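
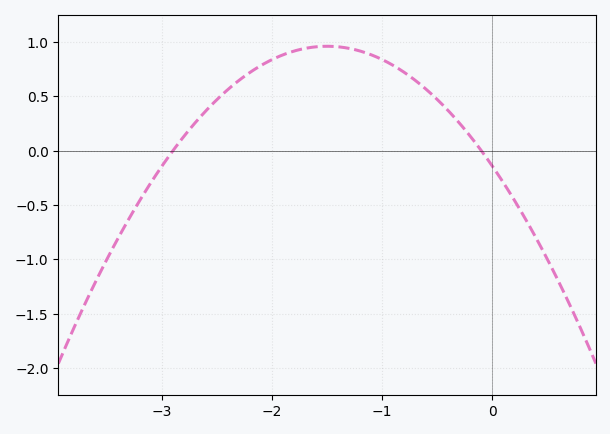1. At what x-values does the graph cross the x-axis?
-2.9, -0.1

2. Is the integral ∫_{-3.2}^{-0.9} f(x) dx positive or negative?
positive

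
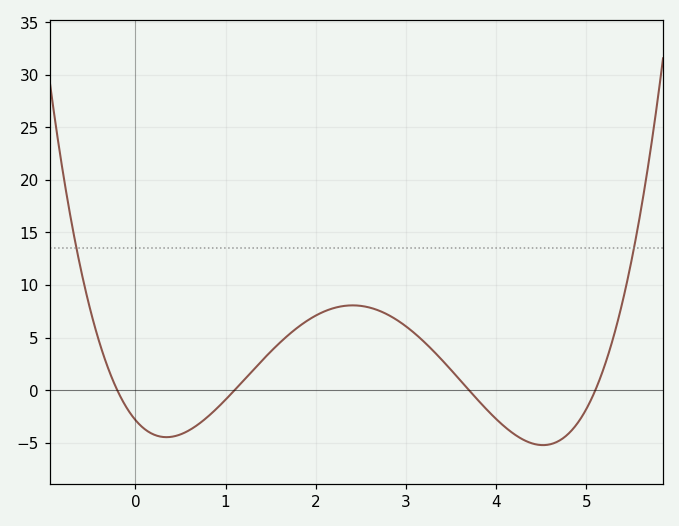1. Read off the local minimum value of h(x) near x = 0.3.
-4.5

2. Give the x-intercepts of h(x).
-0.2, 1.1, 3.7, 5.1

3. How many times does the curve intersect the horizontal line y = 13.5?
2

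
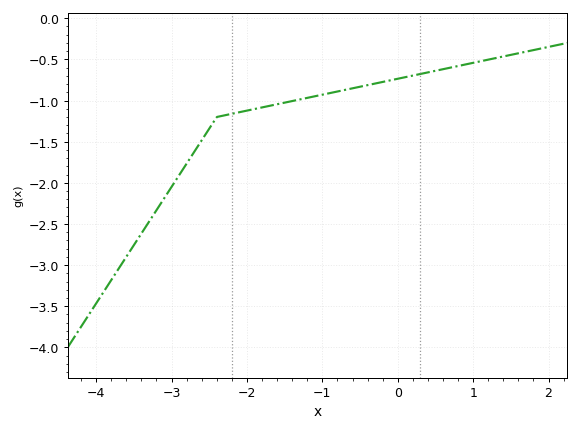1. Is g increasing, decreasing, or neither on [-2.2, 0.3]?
increasing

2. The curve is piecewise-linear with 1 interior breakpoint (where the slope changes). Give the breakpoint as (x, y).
(-2.4, -1.2)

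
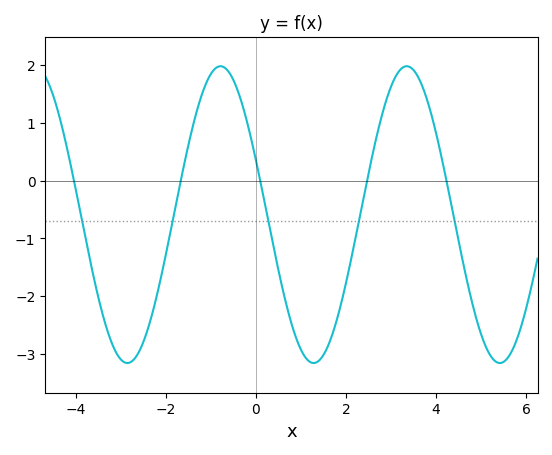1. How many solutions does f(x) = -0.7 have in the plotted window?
5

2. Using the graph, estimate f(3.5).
1.9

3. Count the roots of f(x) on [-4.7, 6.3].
5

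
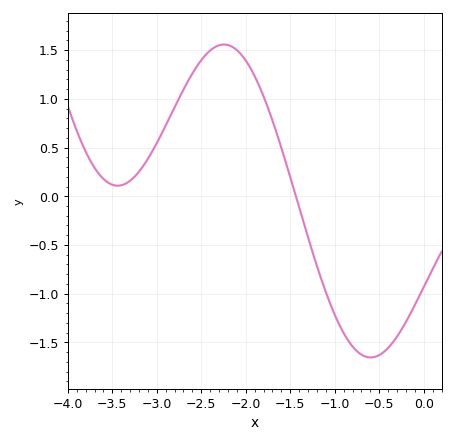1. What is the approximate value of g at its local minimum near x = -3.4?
0.108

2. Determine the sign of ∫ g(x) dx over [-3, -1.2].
positive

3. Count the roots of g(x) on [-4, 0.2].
1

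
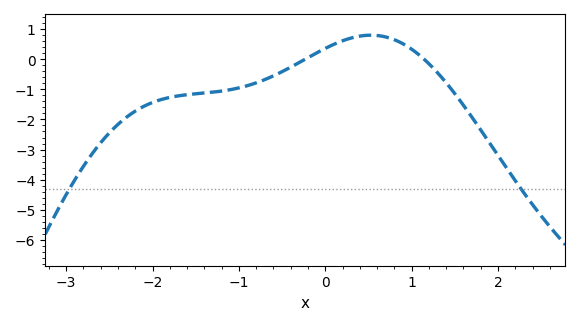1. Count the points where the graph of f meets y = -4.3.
2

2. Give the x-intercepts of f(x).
-0.235, 1.14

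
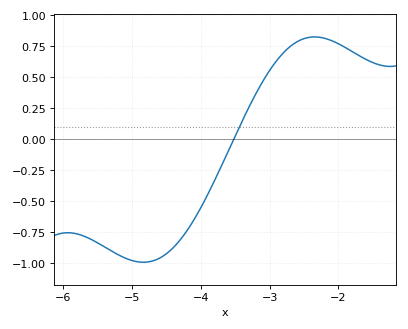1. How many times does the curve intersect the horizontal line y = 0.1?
1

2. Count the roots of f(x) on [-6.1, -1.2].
1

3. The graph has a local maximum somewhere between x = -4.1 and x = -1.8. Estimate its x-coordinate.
-2.3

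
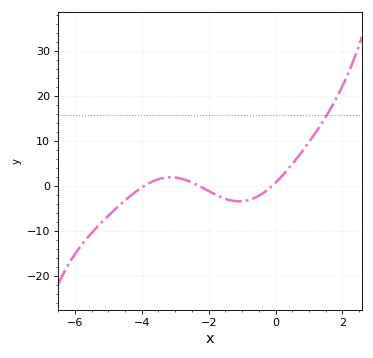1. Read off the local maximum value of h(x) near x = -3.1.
2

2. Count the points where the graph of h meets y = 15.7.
1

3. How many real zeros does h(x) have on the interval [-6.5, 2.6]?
3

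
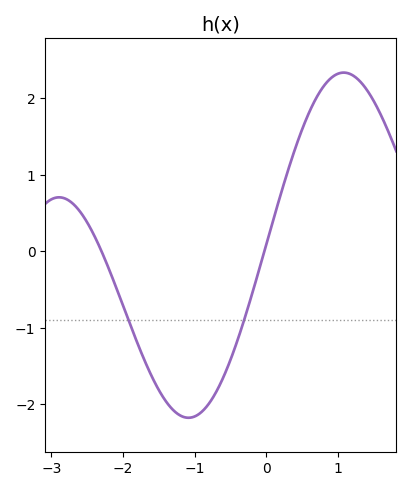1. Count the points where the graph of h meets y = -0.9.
2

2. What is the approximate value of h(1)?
2.3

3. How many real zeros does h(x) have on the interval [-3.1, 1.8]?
2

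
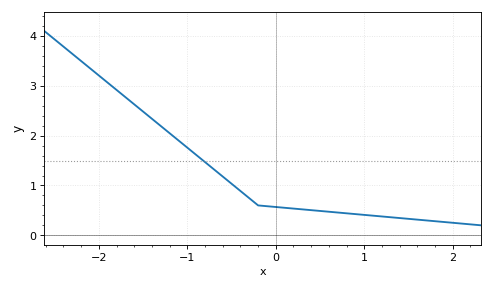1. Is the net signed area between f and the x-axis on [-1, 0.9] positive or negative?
positive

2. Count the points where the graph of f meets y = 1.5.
1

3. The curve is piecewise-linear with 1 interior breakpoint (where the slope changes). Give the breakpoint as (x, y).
(-0.2, 0.6)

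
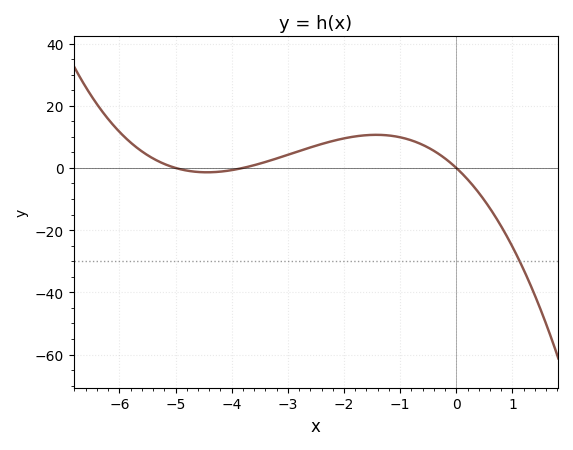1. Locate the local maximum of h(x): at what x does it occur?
-1.42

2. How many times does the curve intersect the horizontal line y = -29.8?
1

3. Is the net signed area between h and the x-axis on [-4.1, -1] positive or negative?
positive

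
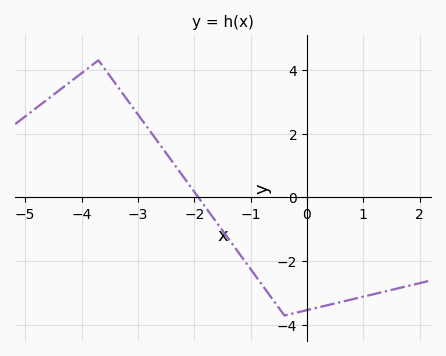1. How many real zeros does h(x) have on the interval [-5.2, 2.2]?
1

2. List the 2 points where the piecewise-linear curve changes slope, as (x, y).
(-3.7, 4.3); (-0.4, -3.7)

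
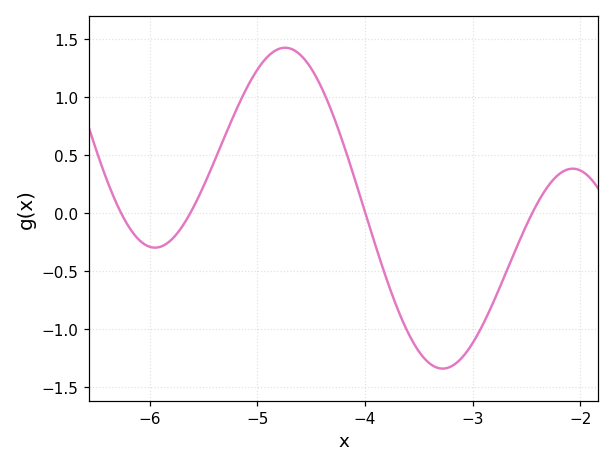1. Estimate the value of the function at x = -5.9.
-0.289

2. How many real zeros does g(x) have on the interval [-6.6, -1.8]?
4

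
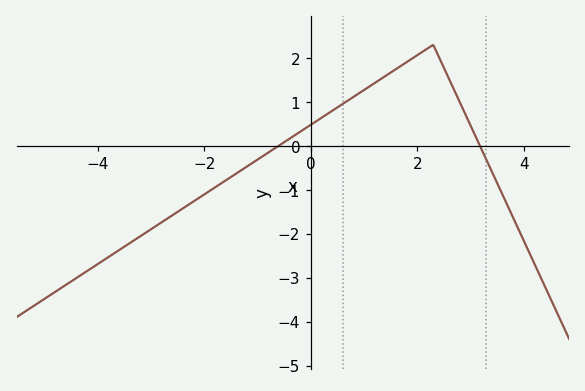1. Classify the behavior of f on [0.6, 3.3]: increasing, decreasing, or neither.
neither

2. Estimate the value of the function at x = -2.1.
-1.18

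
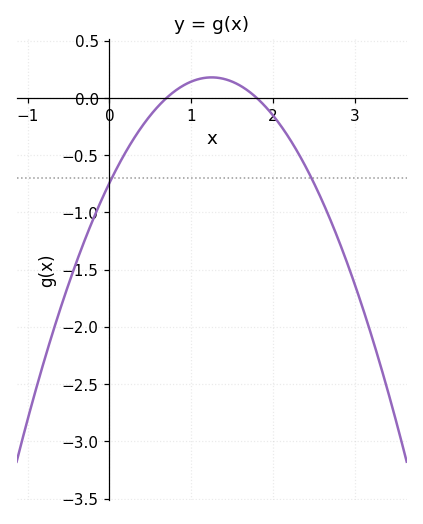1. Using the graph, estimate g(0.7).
0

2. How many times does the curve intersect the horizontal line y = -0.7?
2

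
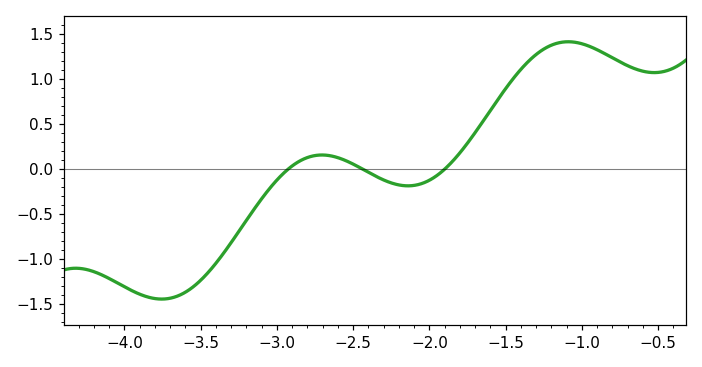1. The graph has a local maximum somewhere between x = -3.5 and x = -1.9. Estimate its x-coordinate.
-2.7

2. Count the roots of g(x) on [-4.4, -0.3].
3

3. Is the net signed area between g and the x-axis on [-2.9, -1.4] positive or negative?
positive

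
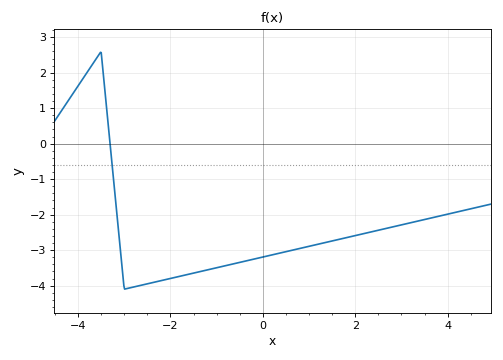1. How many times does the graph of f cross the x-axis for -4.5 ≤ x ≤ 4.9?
1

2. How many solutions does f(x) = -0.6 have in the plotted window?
1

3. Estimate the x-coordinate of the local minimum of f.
-3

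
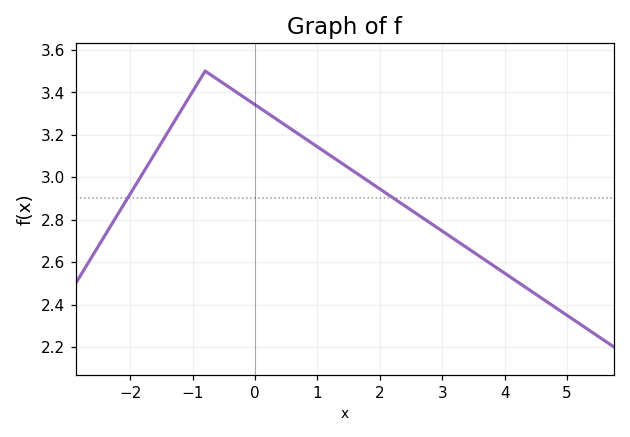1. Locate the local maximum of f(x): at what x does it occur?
-0.8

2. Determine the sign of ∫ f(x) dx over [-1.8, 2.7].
positive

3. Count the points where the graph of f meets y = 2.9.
2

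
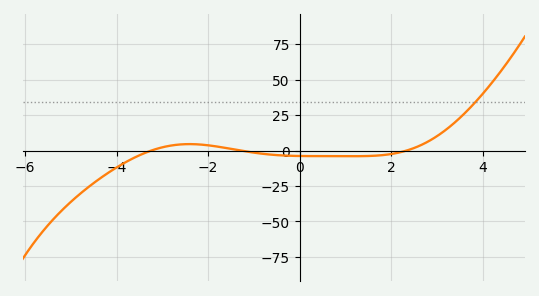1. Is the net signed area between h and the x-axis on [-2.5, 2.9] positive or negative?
negative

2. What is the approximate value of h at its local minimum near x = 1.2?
-3.95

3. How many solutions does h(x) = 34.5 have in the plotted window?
1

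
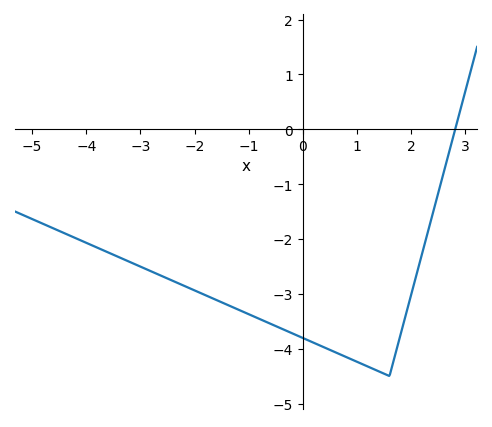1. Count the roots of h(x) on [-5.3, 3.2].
1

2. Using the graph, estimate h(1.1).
-4.3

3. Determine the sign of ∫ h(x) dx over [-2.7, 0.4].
negative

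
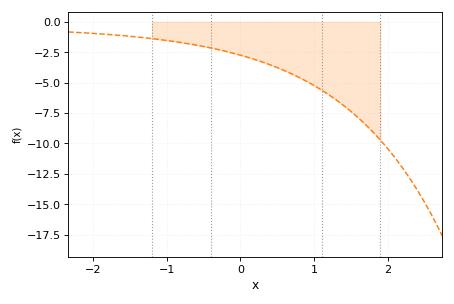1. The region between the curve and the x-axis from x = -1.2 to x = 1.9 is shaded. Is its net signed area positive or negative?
negative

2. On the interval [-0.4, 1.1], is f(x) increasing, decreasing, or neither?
decreasing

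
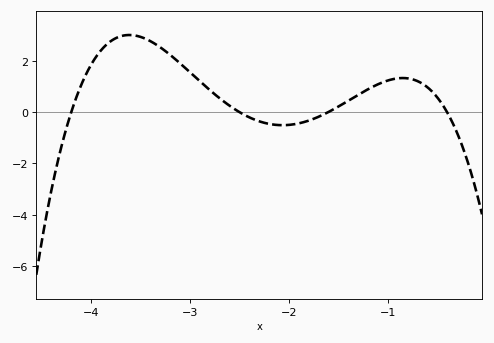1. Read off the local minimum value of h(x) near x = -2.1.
-0.511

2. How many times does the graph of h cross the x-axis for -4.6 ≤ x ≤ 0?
4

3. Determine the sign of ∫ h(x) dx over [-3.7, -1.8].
positive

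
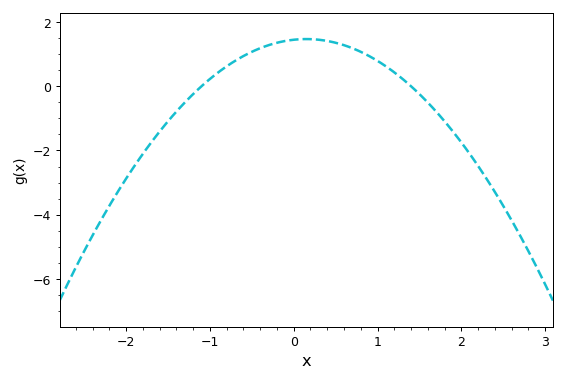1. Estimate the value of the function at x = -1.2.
-0.2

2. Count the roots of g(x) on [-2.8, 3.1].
2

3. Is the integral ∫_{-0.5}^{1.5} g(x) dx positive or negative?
positive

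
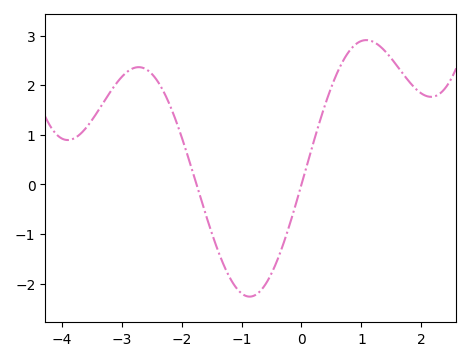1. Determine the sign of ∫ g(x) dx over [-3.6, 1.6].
positive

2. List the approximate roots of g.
-1.8, 0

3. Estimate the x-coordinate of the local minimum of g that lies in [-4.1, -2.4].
-3.9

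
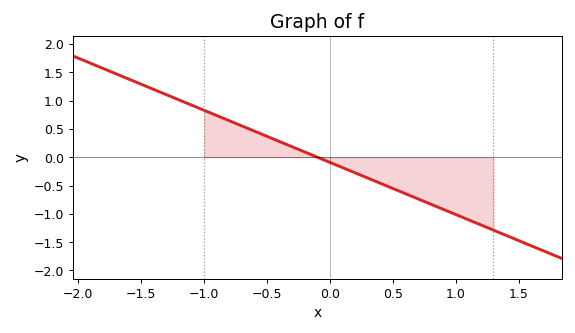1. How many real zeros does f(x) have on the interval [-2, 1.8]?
1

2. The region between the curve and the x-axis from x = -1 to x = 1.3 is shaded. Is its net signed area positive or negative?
negative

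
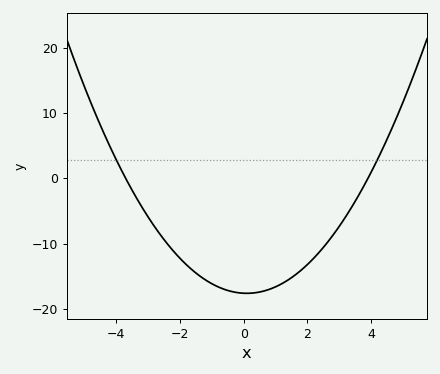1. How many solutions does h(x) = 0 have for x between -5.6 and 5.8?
2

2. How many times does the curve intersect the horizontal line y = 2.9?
2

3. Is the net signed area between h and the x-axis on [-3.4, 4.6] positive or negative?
negative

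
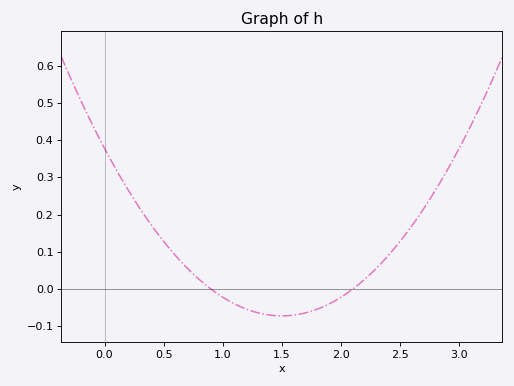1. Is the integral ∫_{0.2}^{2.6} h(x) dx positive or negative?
positive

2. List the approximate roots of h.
0.9, 2.1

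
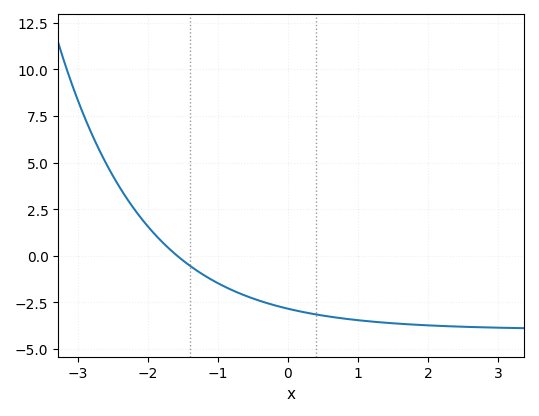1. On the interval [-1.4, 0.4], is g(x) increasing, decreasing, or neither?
decreasing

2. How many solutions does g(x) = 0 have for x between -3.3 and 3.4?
1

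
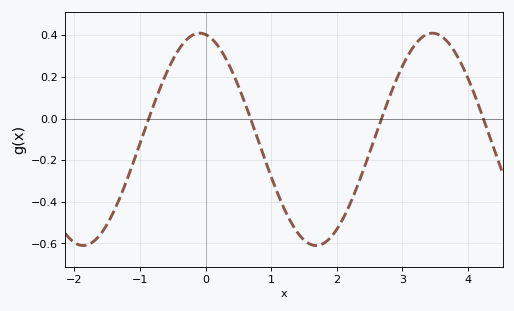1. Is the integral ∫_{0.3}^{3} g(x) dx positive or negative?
negative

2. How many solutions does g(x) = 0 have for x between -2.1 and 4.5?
4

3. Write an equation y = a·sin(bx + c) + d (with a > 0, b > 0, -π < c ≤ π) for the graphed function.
y = 0.51sin(1.77x + 1.73) - 0.1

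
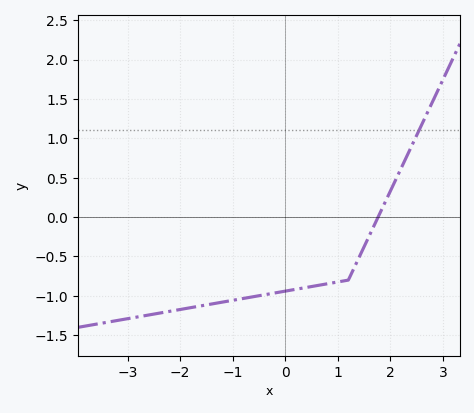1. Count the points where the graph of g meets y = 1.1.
1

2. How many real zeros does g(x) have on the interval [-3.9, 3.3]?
1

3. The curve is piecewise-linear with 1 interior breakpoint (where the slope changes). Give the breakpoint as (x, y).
(1.2, -0.8)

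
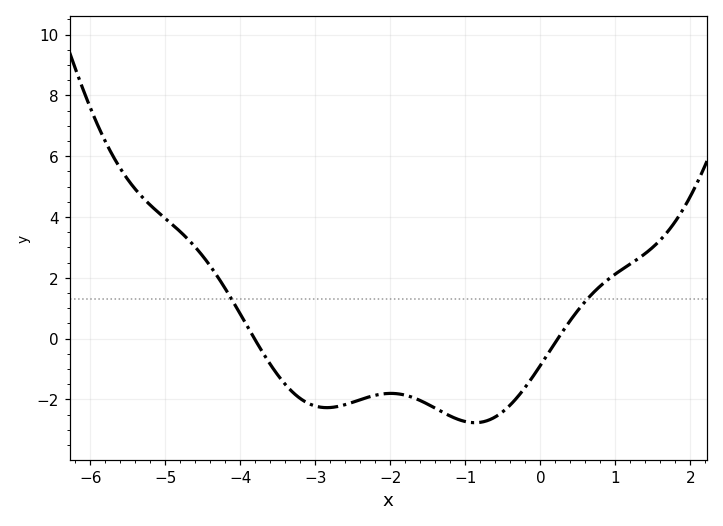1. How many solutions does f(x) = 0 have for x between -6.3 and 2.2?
2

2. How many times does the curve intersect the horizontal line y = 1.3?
2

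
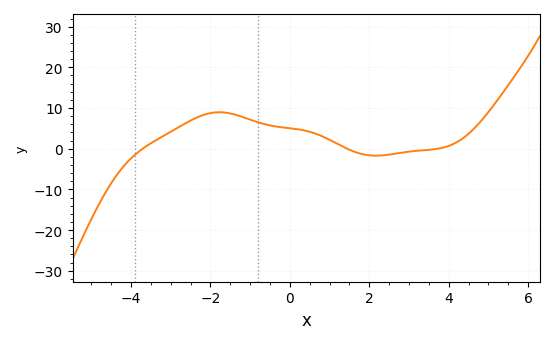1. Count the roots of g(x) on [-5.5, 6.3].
3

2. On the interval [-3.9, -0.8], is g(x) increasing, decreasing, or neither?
neither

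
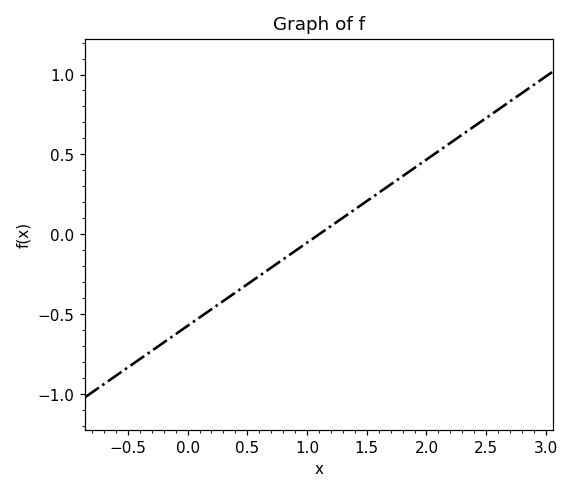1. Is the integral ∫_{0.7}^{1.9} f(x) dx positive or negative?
positive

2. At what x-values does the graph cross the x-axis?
1.1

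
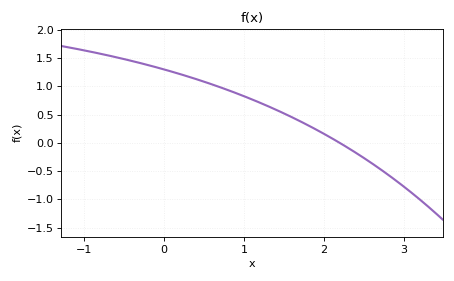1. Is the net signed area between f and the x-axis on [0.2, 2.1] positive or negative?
positive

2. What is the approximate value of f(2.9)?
-0.666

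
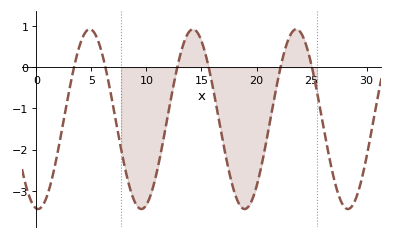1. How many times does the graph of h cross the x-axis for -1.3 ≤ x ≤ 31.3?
6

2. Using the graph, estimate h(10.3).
-3.16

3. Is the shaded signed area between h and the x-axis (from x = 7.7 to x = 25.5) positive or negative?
negative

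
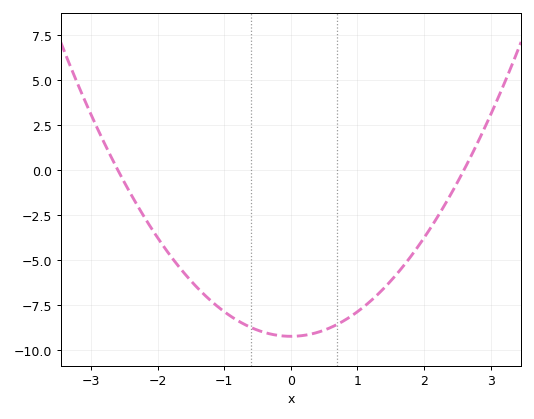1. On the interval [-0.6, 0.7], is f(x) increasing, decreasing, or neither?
neither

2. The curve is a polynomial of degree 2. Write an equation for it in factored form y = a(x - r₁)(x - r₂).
y = 1.37(x + 2.6)(x - 2.6)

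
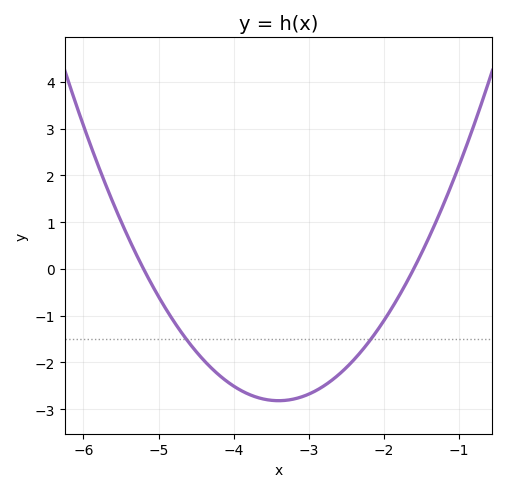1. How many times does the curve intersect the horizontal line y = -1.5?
2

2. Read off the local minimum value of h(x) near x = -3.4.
-2.82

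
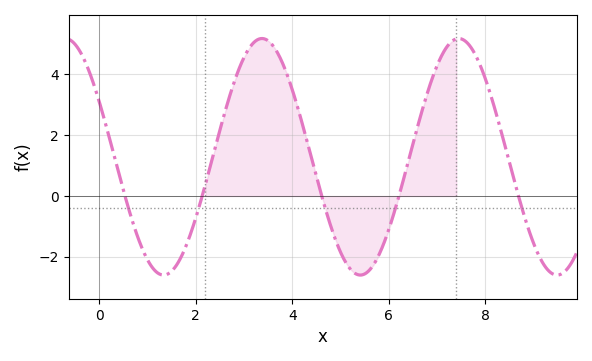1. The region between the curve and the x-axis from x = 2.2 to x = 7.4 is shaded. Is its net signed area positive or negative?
positive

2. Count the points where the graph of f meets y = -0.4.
5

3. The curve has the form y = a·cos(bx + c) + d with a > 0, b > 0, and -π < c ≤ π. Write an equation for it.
y = 3.89cos(1.5x + 1.1) + 1.29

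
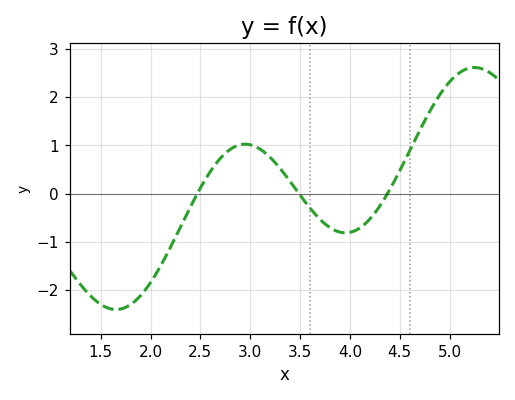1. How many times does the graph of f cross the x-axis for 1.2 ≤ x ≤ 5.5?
3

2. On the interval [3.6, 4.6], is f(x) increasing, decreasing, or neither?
neither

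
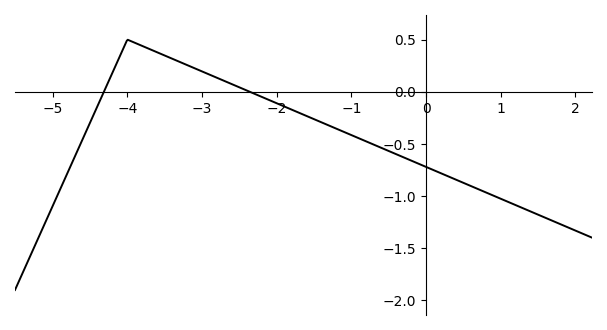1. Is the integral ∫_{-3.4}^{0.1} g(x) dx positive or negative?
negative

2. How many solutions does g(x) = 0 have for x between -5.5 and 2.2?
2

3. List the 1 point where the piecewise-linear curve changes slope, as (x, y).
(-4, 0.5)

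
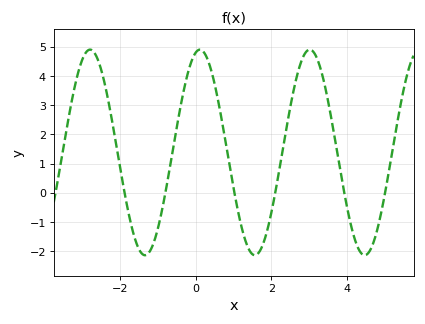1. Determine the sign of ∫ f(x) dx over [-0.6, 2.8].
positive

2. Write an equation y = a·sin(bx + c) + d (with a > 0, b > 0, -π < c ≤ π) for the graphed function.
y = 3.52sin(2.2x + 1.3) + 1.38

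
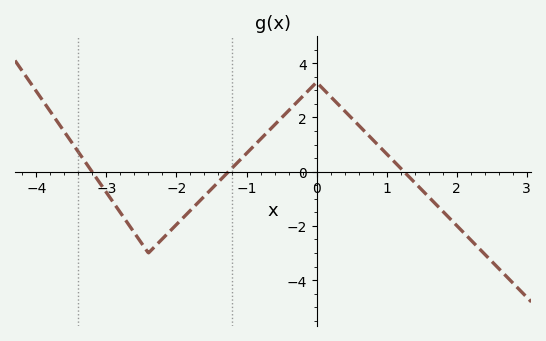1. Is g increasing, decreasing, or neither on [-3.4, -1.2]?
neither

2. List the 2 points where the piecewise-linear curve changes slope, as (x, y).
(-2.4, -3); (0, 3.3)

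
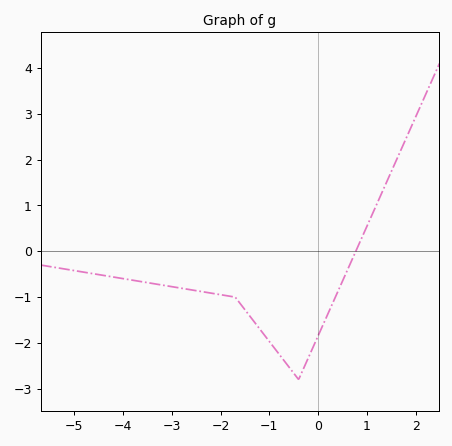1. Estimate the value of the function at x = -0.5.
-2.66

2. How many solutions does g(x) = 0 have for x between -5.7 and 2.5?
1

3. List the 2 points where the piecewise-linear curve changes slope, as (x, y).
(-1.7, -1); (-0.4, -2.8)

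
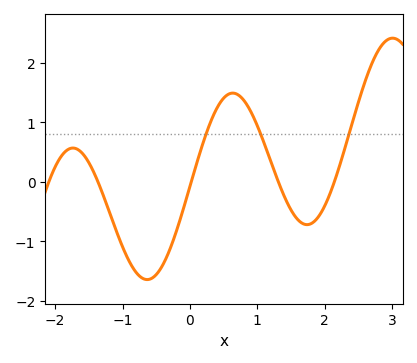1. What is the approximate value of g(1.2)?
0.339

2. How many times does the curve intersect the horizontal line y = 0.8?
3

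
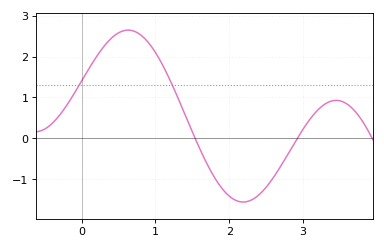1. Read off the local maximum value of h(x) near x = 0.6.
2.6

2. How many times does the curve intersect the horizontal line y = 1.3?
2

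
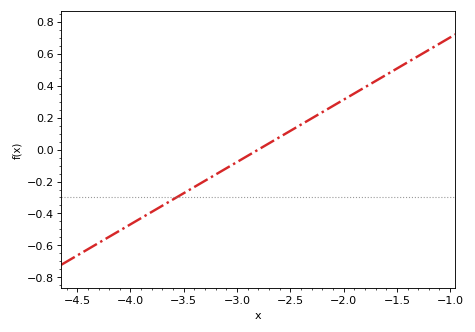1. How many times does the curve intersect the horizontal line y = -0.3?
1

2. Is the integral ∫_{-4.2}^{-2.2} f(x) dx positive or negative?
negative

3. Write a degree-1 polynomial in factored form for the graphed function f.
y = 0.39(x + 2.8)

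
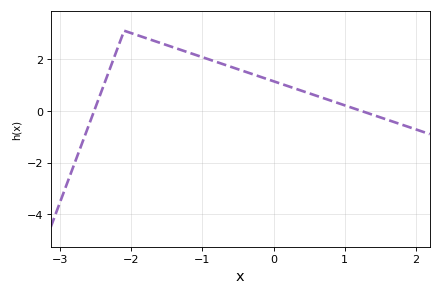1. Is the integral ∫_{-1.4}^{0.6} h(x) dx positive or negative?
positive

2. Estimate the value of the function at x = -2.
3.01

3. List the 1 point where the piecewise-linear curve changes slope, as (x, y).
(-2.1, 3.1)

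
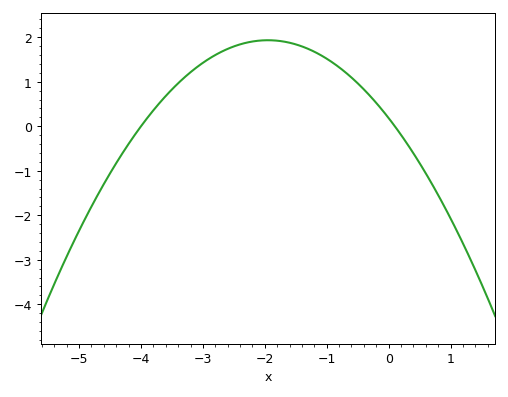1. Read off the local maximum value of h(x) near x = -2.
1.9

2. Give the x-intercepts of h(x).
-4, 0.1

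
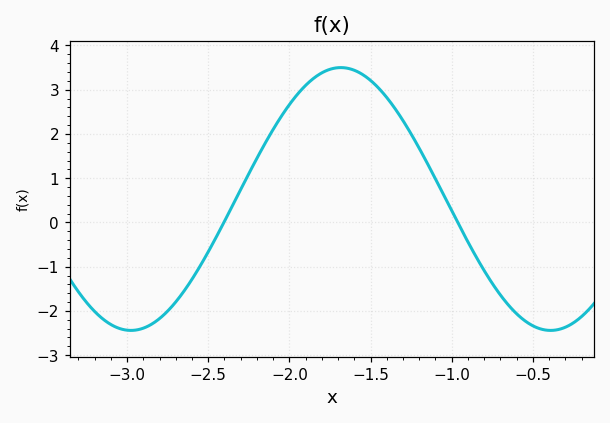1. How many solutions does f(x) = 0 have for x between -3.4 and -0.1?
2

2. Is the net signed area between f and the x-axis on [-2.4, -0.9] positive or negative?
positive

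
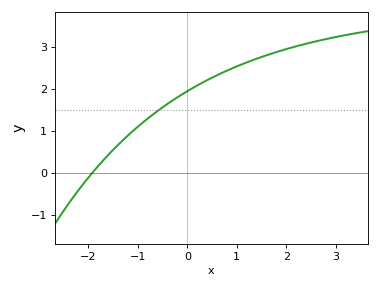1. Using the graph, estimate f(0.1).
2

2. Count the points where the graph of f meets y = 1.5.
1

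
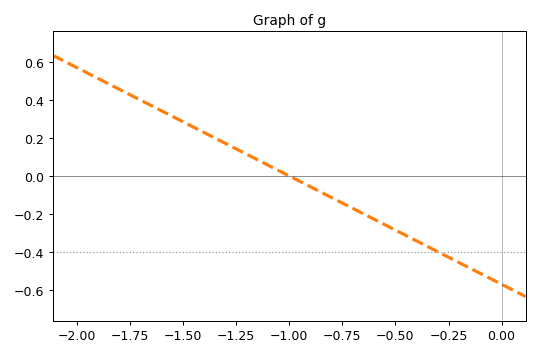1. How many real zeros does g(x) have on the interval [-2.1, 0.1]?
1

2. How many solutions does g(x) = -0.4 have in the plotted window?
1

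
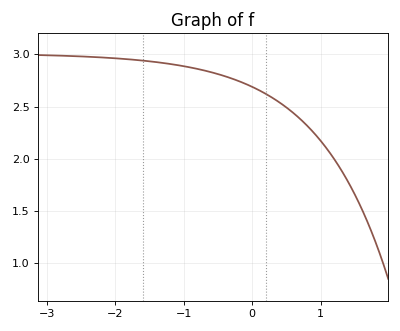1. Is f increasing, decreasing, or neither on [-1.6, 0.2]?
decreasing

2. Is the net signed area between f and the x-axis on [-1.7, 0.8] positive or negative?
positive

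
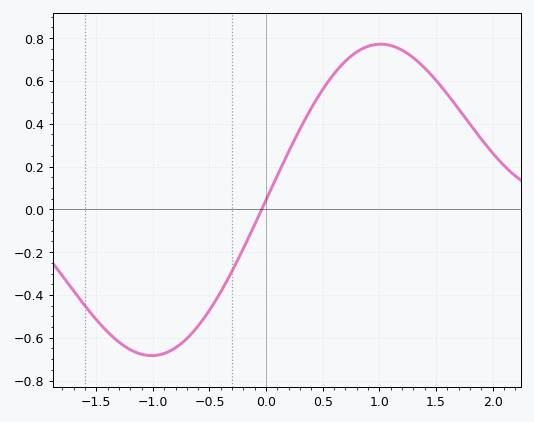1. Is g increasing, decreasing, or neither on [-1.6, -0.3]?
neither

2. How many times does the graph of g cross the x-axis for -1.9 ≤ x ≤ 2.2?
1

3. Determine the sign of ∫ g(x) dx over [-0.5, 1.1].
positive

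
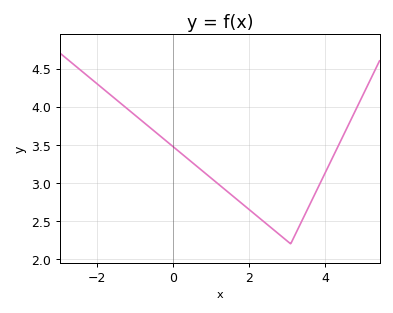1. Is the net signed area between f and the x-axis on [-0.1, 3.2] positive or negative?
positive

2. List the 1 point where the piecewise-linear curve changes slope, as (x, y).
(3.1, 2.2)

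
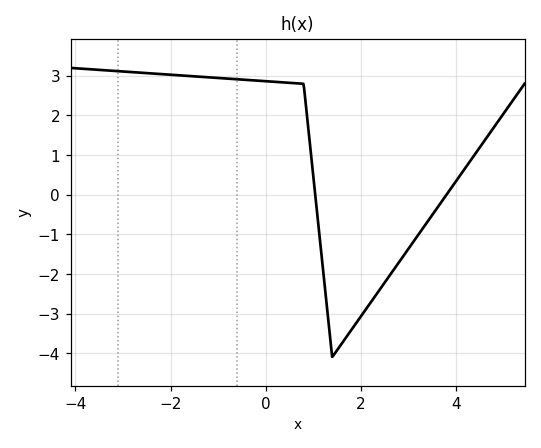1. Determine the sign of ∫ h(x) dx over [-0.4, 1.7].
positive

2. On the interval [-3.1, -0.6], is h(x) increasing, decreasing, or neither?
decreasing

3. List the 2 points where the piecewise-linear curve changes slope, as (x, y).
(0.8, 2.8); (1.4, -4.1)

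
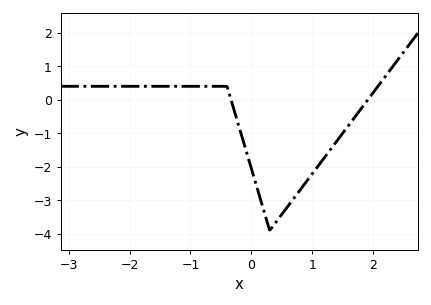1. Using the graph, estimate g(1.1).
-1.96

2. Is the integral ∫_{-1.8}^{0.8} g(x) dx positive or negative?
negative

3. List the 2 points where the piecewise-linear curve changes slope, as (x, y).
(-0.4, 0.4); (0.3, -3.9)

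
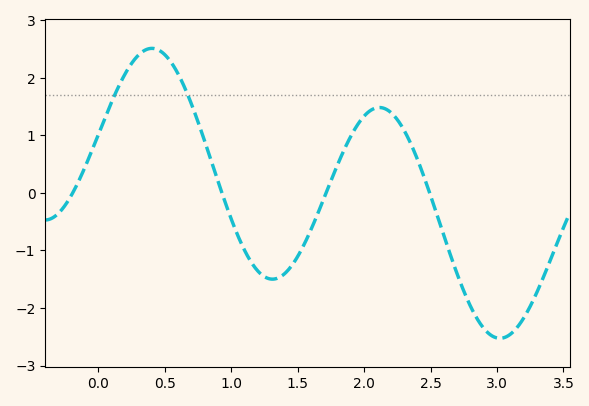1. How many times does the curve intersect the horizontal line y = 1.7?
2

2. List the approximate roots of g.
-0.2, 0.9, 1.7, 2.5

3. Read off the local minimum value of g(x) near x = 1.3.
-1.5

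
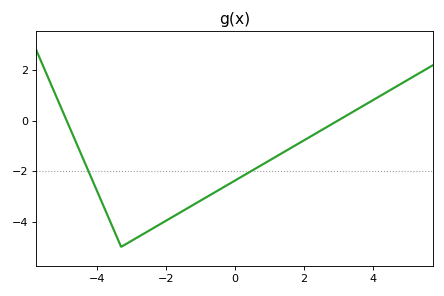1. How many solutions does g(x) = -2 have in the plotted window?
2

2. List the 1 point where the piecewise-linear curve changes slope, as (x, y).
(-3.3, -5)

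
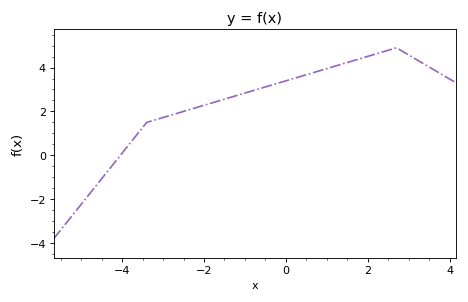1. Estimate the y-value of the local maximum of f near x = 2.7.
4.8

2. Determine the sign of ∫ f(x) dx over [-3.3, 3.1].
positive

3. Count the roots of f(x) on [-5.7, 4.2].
1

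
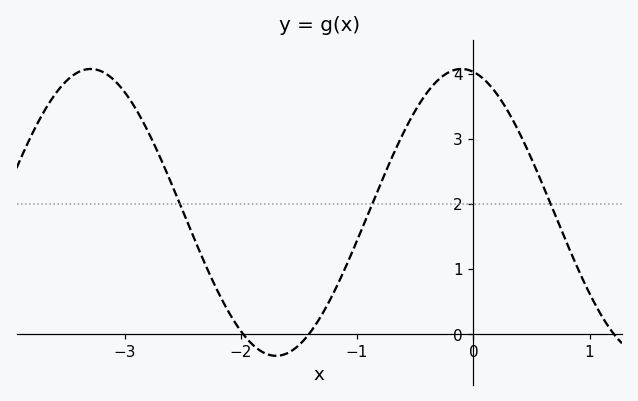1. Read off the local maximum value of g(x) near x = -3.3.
4.1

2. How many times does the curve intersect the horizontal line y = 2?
3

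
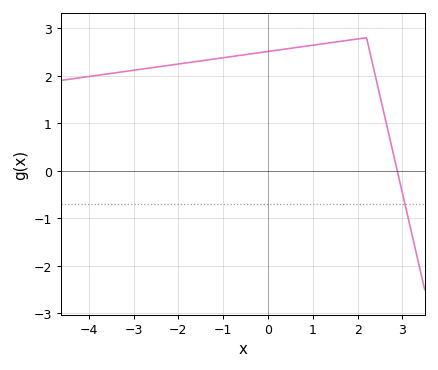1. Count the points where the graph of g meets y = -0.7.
1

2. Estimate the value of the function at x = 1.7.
2.7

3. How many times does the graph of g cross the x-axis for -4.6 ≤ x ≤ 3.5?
1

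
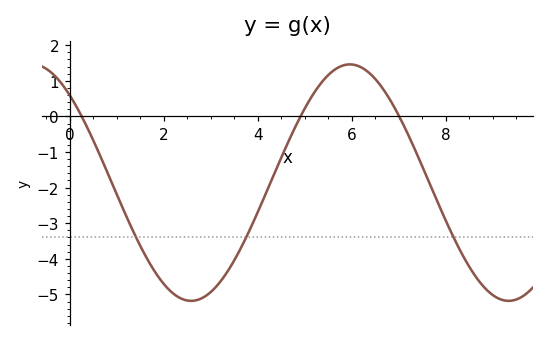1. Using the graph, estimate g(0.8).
-1.6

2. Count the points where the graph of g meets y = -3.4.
3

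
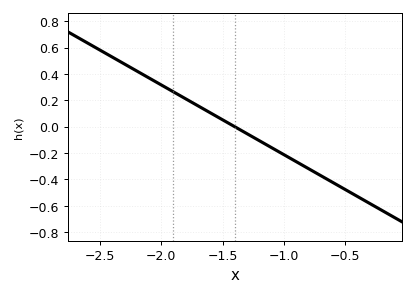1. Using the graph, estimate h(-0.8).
-0.318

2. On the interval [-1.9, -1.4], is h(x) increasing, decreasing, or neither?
decreasing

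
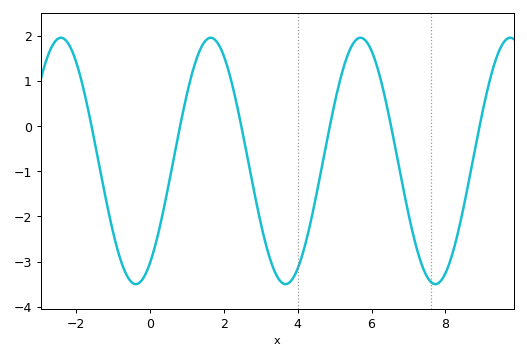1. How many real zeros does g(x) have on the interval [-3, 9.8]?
6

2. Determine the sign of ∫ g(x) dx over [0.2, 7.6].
negative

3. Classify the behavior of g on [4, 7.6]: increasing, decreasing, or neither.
neither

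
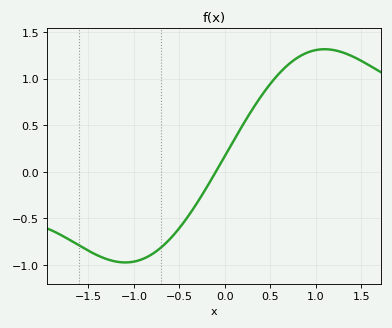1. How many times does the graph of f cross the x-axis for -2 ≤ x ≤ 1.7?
1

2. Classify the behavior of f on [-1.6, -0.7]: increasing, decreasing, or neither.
neither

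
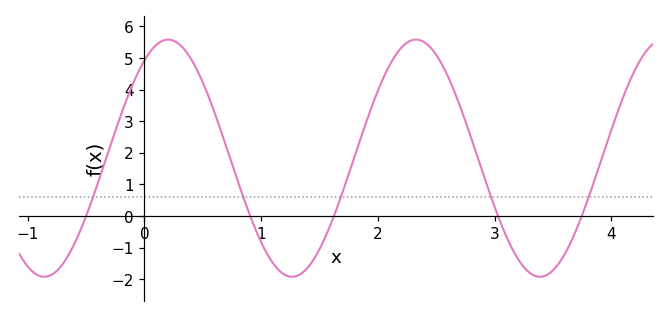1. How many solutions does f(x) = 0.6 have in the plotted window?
5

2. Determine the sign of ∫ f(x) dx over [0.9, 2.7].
positive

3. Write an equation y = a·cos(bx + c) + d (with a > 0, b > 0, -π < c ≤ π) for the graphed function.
y = 3.75cos(2.96x - 0.602) + 1.83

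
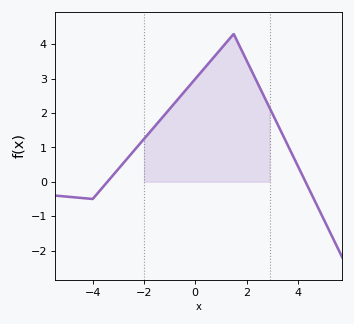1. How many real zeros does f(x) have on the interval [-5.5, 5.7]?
2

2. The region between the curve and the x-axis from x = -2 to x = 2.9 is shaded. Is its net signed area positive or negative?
positive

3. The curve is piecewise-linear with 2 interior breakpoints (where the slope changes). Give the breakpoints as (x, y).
(-4, -0.5); (1.5, 4.3)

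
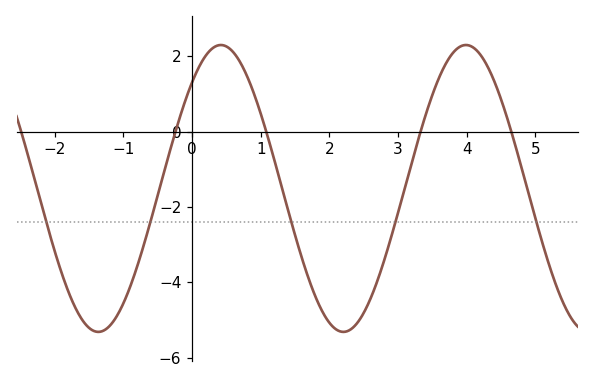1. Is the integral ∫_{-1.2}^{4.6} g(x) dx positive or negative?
negative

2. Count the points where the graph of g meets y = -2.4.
5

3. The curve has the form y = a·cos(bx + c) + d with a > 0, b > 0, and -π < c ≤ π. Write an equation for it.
y = 3.81cos(1.76x - 0.74) - 1.51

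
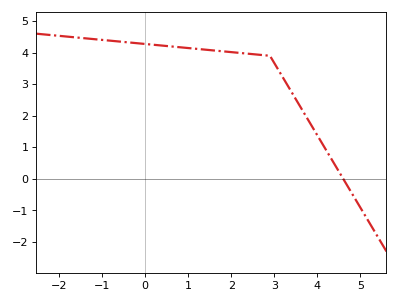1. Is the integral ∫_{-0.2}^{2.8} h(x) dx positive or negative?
positive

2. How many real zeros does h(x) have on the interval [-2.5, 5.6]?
1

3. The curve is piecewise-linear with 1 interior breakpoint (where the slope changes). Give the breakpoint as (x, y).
(2.9, 3.9)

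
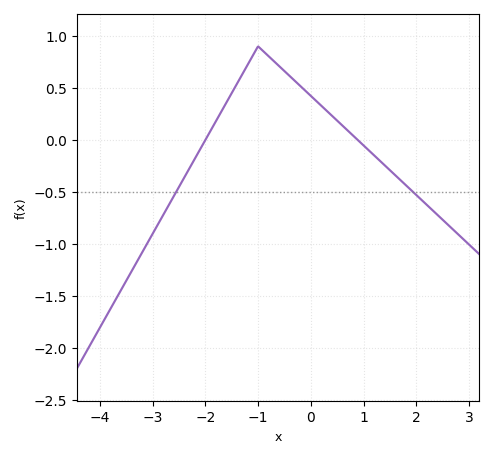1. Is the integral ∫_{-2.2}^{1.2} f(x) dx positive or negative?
positive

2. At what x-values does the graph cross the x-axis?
-2, 0.887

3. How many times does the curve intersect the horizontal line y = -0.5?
2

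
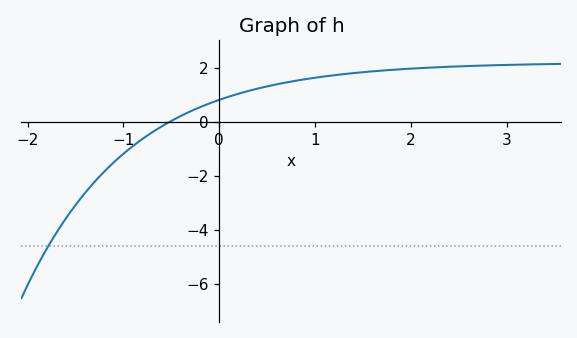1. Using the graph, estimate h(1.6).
1.87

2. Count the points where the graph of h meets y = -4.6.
1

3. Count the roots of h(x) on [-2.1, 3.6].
1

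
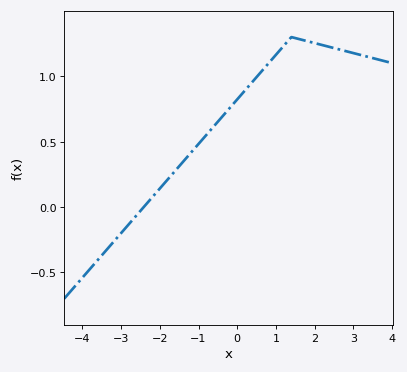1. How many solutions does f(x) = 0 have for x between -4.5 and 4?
1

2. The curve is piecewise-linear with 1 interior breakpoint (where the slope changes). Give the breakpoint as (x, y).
(1.4, 1.3)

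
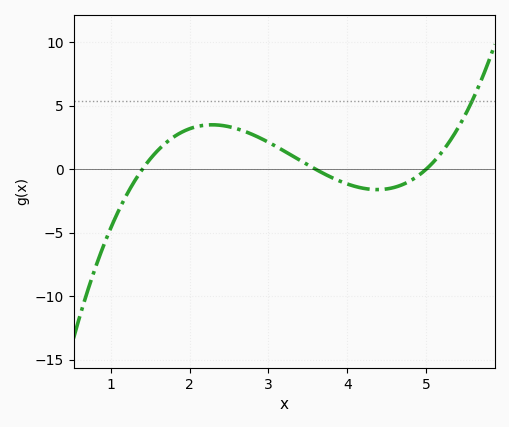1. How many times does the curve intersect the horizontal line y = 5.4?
1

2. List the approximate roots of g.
1.4, 3.6, 5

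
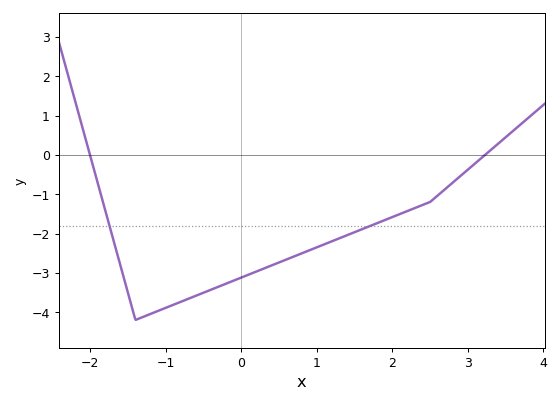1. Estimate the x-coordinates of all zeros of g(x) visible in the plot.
-2, 3.23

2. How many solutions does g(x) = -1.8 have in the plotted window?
2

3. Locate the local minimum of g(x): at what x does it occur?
-1.4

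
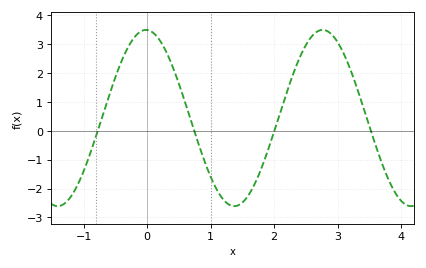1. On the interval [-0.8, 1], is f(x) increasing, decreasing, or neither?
neither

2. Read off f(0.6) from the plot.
0.973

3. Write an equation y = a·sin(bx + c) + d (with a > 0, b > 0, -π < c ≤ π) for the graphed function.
y = 3.05sin(2.26x + 1.61) + 0.44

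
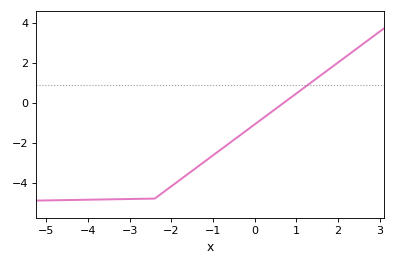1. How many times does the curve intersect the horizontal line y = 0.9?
1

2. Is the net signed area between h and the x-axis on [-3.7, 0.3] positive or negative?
negative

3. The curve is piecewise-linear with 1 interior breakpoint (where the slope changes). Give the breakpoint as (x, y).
(-2.4, -4.8)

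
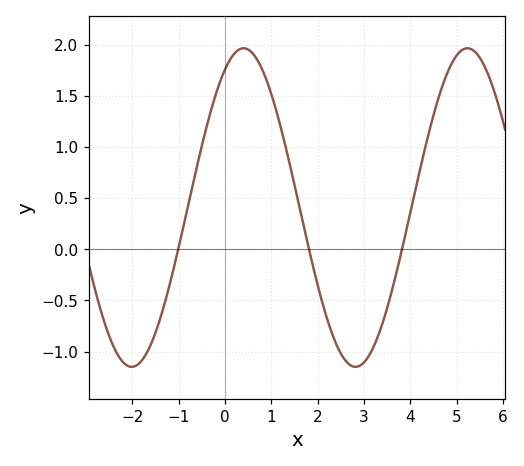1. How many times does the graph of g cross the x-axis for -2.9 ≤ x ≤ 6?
3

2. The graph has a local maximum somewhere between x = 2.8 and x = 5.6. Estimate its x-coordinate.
5.2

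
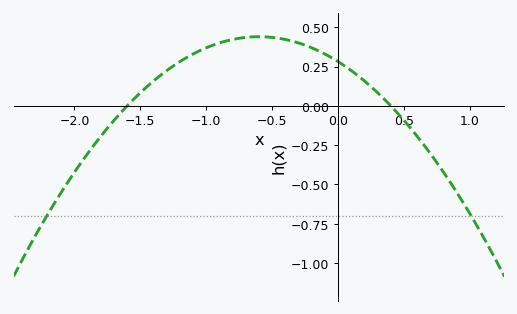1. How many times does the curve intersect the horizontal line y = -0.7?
2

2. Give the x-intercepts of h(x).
-1.6, 0.4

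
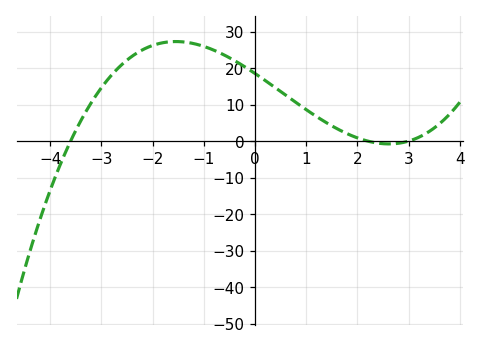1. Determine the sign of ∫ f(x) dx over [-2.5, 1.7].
positive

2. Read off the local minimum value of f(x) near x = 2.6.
-1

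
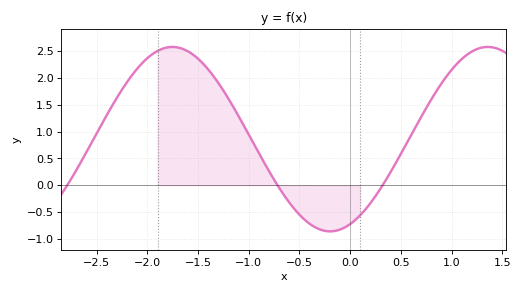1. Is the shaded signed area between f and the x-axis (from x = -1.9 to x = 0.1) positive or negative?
positive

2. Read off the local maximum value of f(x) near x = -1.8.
2.58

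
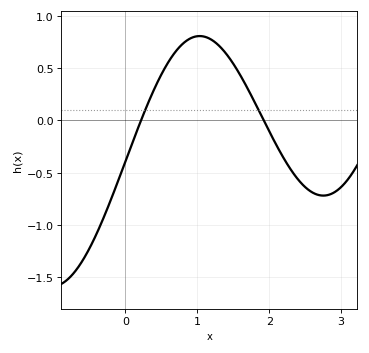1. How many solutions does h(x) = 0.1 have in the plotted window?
2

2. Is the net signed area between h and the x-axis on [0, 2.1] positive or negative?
positive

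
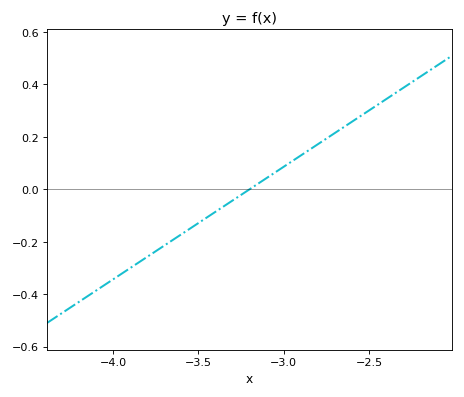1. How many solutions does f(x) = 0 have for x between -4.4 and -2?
1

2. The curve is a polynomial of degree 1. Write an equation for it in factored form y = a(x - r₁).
y = 0.43(x + 3.2)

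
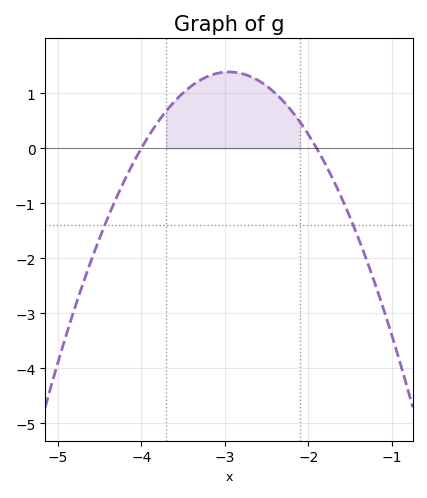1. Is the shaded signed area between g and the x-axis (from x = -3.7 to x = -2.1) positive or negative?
positive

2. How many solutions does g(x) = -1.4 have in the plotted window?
2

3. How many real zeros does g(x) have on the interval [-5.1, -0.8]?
2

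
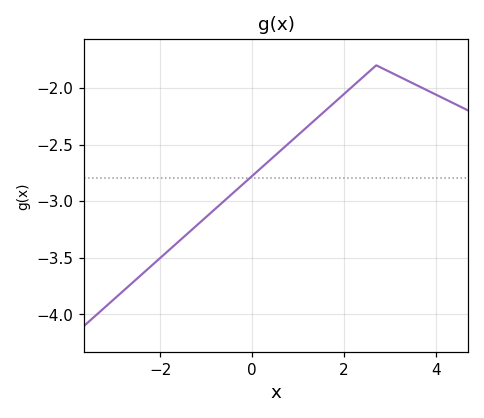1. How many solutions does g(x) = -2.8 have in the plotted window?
1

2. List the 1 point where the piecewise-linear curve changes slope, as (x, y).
(2.7, -1.8)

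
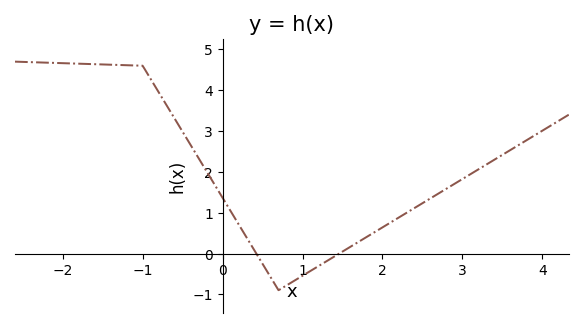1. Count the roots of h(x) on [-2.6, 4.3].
2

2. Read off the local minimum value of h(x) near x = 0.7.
-0.9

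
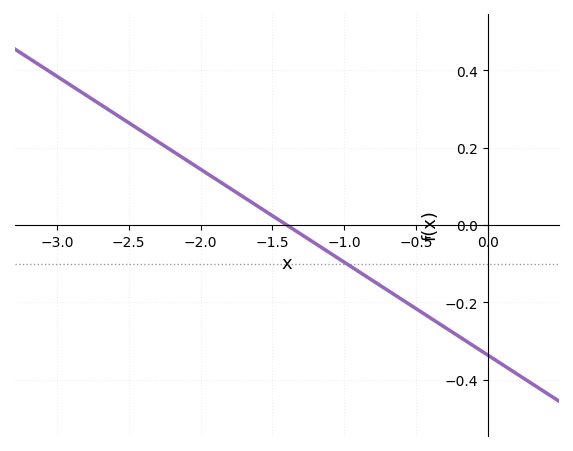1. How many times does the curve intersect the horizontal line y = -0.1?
1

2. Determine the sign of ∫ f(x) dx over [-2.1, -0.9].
positive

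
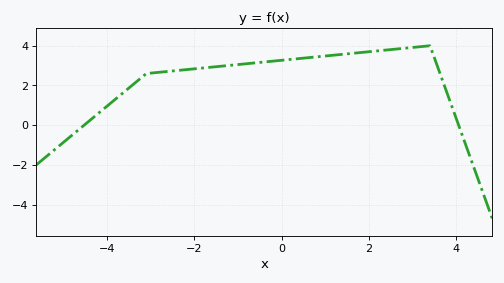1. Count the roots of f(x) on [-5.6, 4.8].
2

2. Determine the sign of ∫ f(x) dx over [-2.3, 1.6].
positive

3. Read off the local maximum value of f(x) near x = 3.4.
4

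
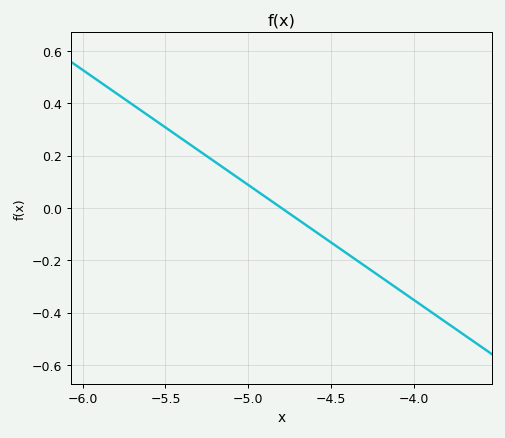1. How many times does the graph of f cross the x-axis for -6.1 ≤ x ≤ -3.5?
1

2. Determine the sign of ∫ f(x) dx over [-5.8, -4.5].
positive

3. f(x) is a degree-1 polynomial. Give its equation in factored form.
y = -0.44(x + 4.8)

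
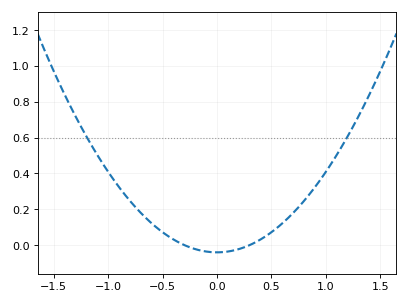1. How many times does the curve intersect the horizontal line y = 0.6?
2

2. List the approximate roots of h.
-0.3, 0.3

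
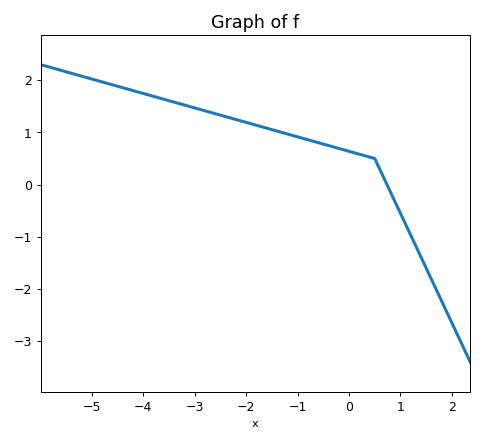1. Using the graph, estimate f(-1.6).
1.08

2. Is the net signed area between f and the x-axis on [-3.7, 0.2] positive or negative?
positive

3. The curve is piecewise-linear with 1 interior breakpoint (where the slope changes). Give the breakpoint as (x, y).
(0.5, 0.5)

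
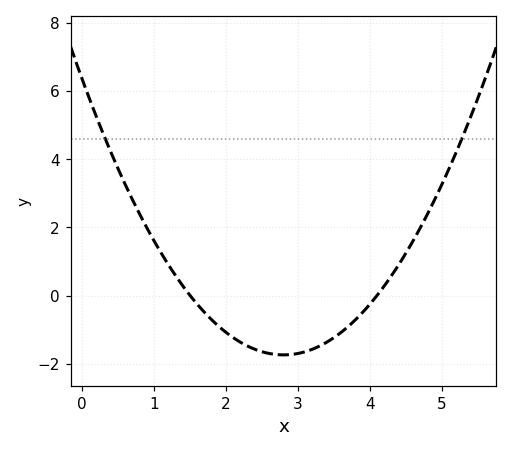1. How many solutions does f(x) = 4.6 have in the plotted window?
2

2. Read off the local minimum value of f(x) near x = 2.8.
-1.74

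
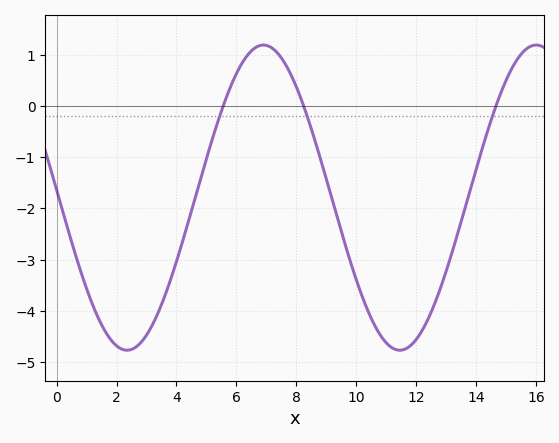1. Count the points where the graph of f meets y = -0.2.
3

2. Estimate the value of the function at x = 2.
-4.7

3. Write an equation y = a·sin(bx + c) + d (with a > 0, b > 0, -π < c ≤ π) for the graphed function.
y = 2.98sin(0.69x + 3.1) - 1.79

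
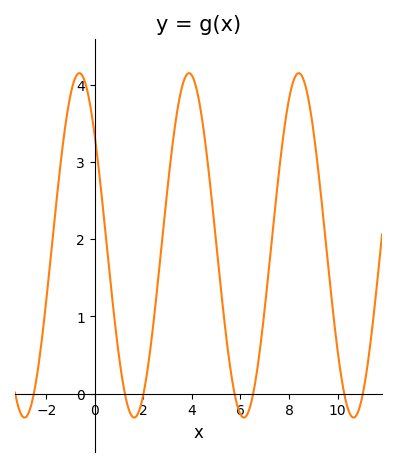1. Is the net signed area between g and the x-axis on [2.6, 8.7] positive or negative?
positive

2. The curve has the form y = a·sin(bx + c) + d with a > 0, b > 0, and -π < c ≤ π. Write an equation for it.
y = 2.23sin(1.39x + 2.46) + 1.92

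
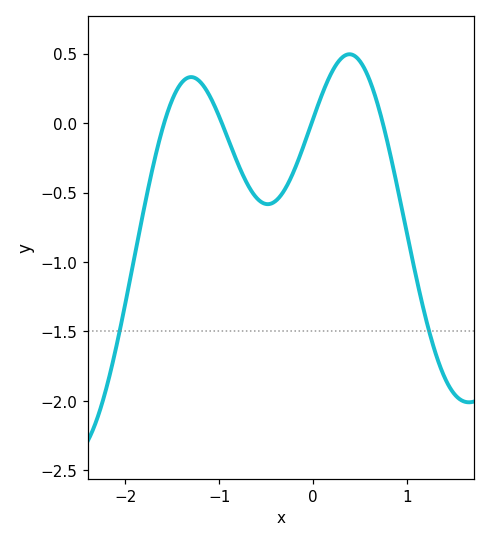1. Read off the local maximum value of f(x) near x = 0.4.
0.5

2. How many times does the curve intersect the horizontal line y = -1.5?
2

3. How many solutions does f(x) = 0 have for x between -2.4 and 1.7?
4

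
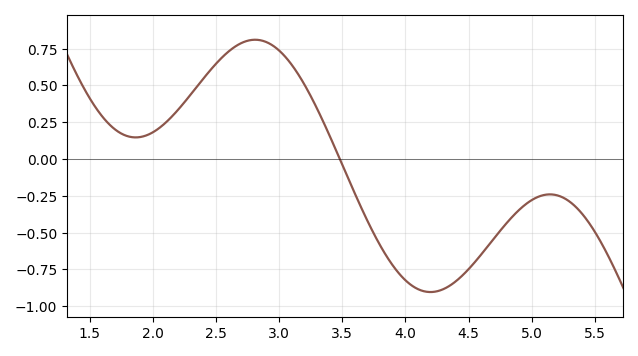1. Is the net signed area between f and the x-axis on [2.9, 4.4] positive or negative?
negative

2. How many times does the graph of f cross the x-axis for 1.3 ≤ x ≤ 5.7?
1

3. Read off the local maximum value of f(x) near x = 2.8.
0.82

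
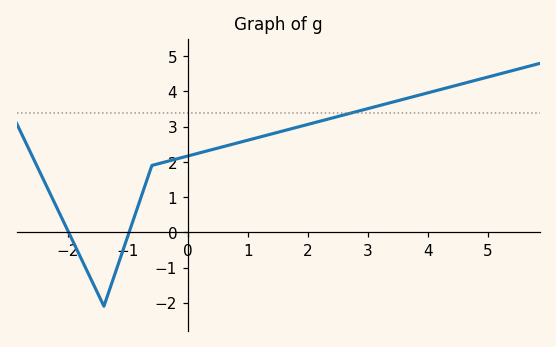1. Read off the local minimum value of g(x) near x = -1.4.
-2.1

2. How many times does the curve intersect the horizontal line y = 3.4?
1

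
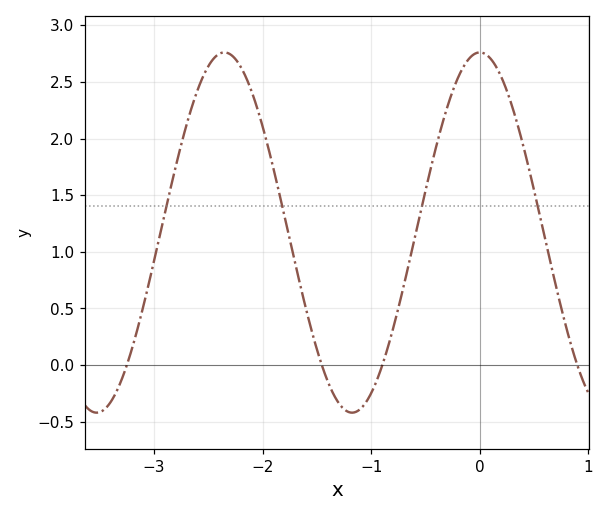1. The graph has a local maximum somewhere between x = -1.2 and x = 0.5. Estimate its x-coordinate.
0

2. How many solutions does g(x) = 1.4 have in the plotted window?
4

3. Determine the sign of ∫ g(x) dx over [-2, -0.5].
positive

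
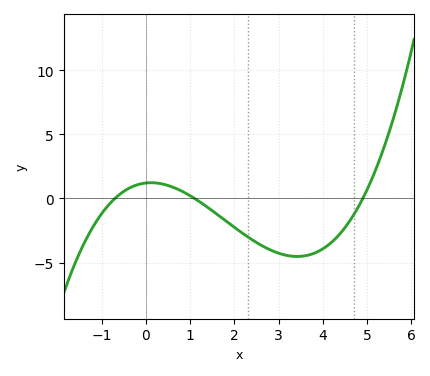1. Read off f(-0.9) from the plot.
-0.742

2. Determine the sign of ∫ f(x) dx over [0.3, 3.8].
negative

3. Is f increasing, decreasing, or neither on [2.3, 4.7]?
neither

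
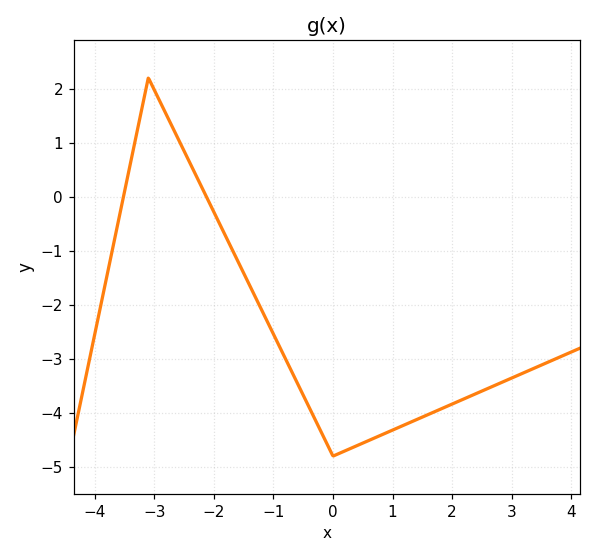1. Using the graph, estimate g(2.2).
-3.74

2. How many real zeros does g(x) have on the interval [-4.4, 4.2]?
2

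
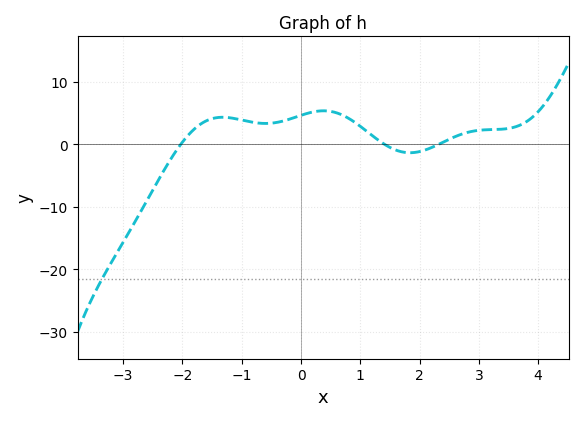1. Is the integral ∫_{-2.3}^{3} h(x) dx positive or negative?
positive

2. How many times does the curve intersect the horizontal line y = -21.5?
1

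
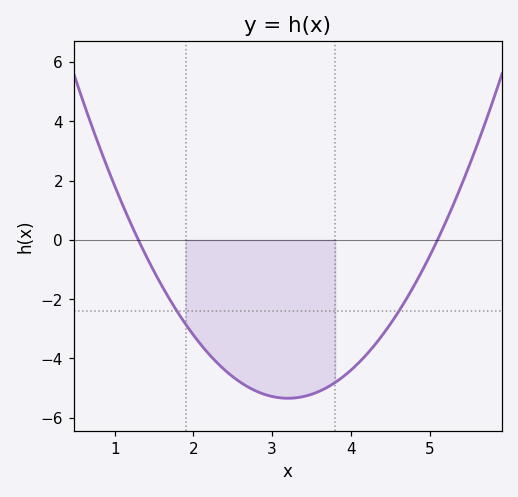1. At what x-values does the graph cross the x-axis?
1.3, 5.1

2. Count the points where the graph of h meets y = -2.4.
2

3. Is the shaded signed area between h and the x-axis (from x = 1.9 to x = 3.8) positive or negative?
negative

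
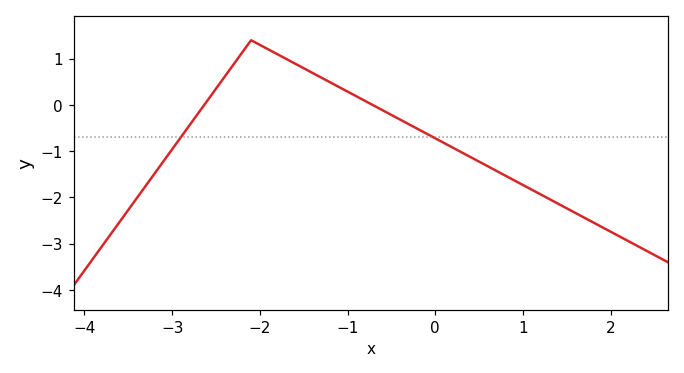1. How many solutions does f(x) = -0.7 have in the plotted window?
2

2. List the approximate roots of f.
-2.63, -0.714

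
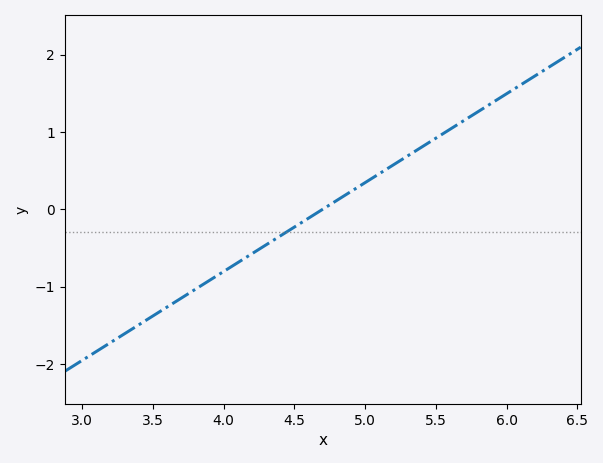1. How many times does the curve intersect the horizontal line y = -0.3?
1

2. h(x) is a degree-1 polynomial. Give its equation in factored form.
y = 1.15(x - 4.7)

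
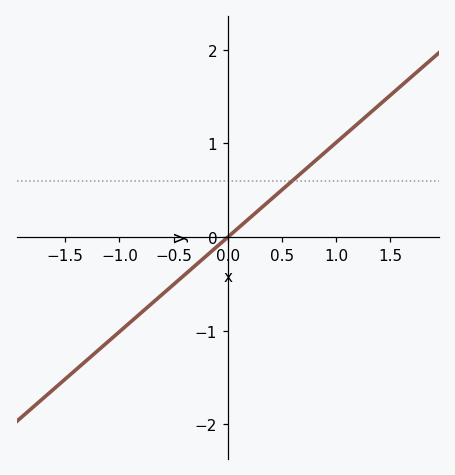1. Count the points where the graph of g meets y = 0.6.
1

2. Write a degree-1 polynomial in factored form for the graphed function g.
y = 1.01(x - 0)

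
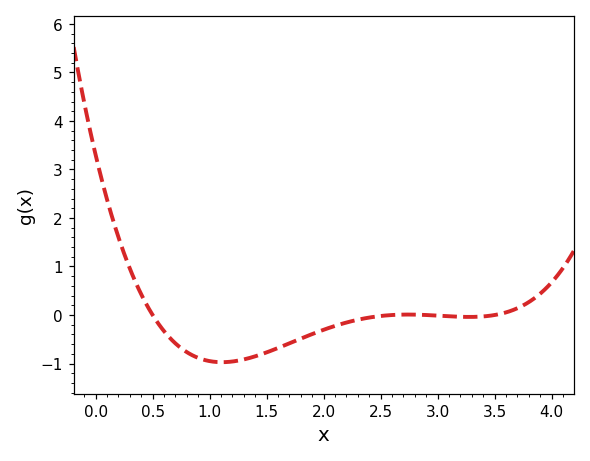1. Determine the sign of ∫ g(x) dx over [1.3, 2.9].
negative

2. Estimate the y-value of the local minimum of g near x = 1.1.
-1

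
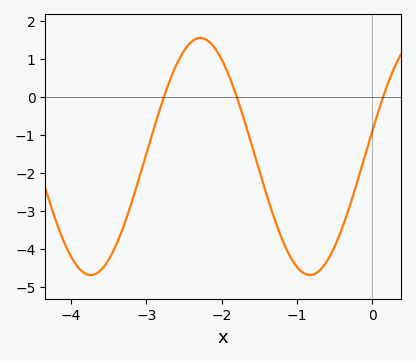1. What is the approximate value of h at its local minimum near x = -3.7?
-4.68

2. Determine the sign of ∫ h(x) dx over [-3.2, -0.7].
negative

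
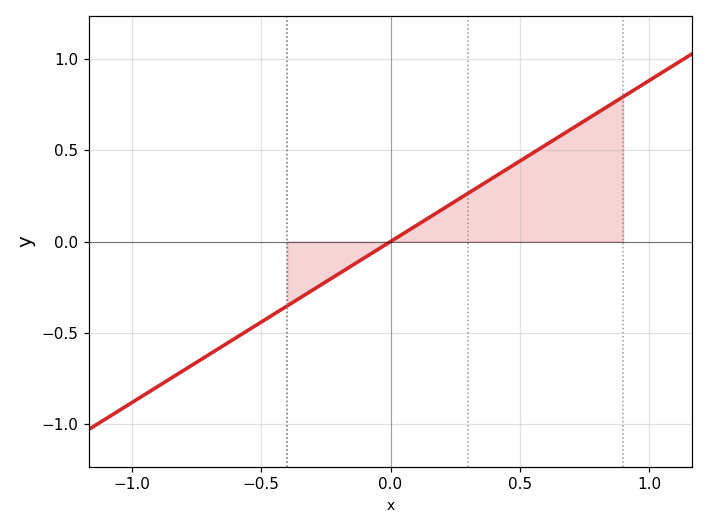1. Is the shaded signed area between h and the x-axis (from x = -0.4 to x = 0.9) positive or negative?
positive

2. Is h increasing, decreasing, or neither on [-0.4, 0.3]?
increasing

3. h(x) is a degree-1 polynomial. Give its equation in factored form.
y = 0.88(x - 0)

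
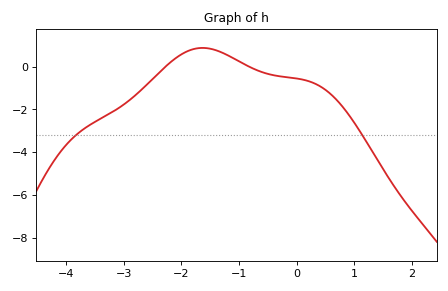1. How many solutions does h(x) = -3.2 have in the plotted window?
2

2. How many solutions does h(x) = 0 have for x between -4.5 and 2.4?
2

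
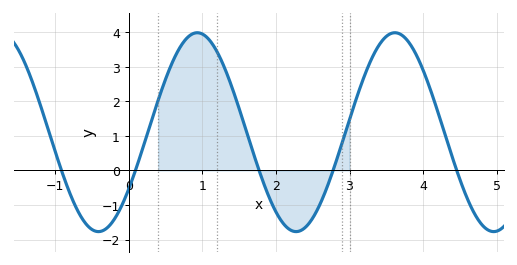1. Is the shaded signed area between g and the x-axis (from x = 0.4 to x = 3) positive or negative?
positive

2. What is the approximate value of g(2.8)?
0.149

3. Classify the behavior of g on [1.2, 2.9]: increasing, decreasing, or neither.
neither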